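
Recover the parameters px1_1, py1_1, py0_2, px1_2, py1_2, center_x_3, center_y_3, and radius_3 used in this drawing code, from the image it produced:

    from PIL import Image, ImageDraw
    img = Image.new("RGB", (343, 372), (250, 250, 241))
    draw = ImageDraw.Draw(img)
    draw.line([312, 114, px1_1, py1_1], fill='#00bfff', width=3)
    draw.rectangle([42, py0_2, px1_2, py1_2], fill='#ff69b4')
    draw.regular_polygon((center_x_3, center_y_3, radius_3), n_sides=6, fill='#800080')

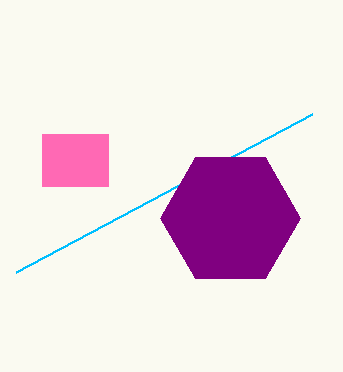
px1_1 = 16
py1_1 = 272
py0_2 = 134
px1_2 = 108
py1_2 = 186
center_x_3 = 230
center_y_3 = 218
radius_3 = 70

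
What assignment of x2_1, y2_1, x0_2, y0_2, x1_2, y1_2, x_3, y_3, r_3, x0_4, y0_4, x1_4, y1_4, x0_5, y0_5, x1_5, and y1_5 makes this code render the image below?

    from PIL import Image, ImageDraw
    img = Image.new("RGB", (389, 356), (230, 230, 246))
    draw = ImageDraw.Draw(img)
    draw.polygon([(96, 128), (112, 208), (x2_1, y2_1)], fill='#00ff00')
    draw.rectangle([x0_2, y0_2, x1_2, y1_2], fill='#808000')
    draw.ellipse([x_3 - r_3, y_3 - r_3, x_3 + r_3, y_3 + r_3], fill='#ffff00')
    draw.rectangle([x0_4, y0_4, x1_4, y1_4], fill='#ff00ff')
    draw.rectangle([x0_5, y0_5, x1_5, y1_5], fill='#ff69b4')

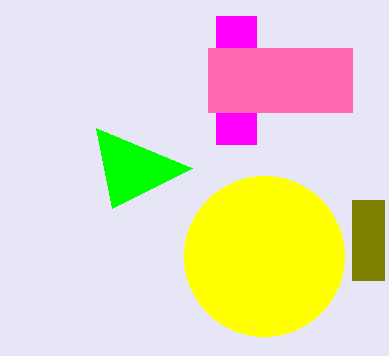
x2_1 = 192
y2_1 = 168
x0_2 = 352
y0_2 = 200
x1_2 = 384
y1_2 = 280
x_3 = 264
y_3 = 256
r_3 = 80
x0_4 = 216
y0_4 = 16
x1_4 = 256
y1_4 = 144
x0_5 = 208
y0_5 = 48
x1_5 = 352
y1_5 = 112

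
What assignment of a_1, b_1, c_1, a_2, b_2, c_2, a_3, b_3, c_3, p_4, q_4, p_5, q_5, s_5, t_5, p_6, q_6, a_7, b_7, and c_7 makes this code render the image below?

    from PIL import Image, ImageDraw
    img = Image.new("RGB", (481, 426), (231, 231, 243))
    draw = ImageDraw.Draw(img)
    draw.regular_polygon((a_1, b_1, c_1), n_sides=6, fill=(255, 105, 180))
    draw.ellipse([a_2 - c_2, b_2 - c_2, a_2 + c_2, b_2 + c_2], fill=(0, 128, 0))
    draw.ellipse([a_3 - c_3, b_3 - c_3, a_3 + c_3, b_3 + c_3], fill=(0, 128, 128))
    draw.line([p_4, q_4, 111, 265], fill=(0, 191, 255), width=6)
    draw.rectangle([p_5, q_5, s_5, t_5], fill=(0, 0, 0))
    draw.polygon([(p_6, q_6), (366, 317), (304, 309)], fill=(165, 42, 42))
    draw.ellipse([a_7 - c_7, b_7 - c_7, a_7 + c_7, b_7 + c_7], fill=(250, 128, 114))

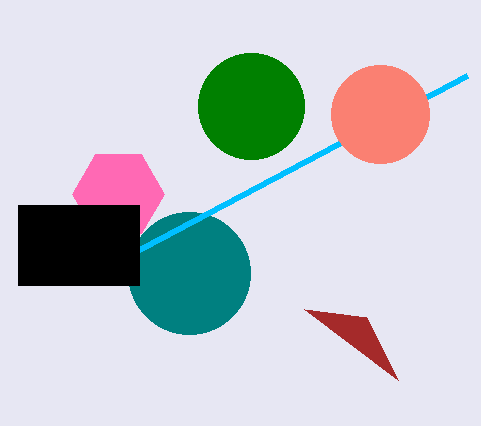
a_1 = 118
b_1 = 194
c_1 = 46
a_2 = 251
b_2 = 106
c_2 = 53
a_3 = 189
b_3 = 273
c_3 = 61
p_4 = 467
q_4 = 76
p_5 = 18
q_5 = 205
s_5 = 139
t_5 = 285
p_6 = 398
q_6 = 380
a_7 = 380
b_7 = 114
c_7 = 49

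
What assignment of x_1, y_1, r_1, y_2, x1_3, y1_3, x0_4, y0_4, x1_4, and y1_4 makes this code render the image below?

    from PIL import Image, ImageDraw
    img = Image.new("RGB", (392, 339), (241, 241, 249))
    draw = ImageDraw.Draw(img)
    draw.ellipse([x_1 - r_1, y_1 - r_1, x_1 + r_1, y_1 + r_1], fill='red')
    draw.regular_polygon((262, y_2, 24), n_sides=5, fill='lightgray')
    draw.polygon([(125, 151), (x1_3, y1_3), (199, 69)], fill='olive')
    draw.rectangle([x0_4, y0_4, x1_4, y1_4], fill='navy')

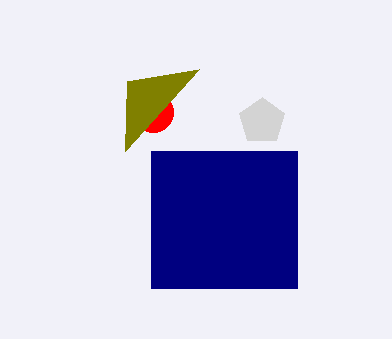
x_1 = 153, y_1 = 112, r_1 = 20, y_2 = 121, x1_3 = 127, y1_3 = 81, x0_4 = 151, y0_4 = 151, x1_4 = 297, y1_4 = 288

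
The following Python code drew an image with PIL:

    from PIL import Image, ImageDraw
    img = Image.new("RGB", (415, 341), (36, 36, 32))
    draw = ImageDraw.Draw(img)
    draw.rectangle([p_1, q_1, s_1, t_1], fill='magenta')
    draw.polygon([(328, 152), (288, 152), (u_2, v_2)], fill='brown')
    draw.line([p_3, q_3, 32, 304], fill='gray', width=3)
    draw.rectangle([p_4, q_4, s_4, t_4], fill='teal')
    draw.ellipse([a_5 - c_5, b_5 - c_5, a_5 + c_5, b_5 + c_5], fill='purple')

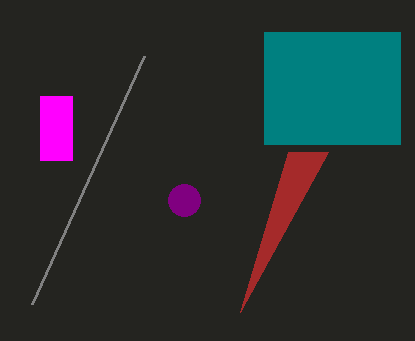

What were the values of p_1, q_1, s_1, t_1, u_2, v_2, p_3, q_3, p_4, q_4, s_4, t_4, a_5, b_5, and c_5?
p_1 = 40, q_1 = 96, s_1 = 72, t_1 = 160, u_2 = 240, v_2 = 312, p_3 = 144, q_3 = 56, p_4 = 264, q_4 = 32, s_4 = 400, t_4 = 144, a_5 = 184, b_5 = 200, c_5 = 16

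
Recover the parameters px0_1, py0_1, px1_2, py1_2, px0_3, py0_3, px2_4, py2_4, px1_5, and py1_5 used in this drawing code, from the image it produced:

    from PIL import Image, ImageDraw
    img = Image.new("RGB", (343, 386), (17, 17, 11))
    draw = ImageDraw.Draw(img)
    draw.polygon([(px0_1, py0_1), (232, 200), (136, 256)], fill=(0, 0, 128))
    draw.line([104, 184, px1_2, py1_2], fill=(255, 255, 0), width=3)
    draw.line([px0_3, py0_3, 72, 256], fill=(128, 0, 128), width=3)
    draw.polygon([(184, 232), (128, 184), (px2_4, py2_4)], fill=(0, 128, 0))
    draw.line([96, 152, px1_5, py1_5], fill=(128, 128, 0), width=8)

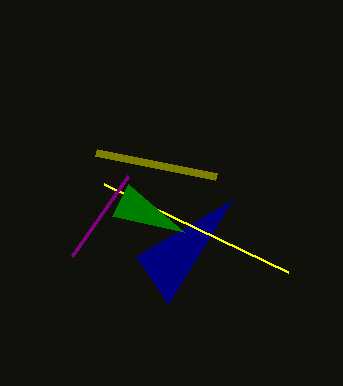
px0_1 = 168; py0_1 = 304; px1_2 = 288; py1_2 = 272; px0_3 = 128; py0_3 = 176; px2_4 = 112; py2_4 = 216; px1_5 = 216; py1_5 = 176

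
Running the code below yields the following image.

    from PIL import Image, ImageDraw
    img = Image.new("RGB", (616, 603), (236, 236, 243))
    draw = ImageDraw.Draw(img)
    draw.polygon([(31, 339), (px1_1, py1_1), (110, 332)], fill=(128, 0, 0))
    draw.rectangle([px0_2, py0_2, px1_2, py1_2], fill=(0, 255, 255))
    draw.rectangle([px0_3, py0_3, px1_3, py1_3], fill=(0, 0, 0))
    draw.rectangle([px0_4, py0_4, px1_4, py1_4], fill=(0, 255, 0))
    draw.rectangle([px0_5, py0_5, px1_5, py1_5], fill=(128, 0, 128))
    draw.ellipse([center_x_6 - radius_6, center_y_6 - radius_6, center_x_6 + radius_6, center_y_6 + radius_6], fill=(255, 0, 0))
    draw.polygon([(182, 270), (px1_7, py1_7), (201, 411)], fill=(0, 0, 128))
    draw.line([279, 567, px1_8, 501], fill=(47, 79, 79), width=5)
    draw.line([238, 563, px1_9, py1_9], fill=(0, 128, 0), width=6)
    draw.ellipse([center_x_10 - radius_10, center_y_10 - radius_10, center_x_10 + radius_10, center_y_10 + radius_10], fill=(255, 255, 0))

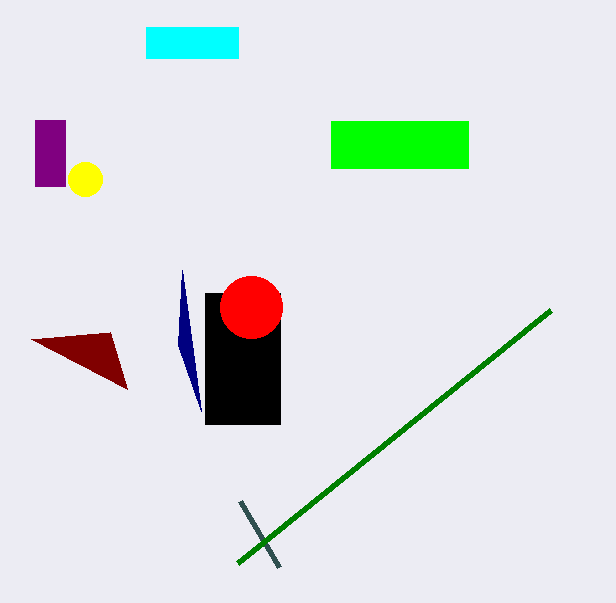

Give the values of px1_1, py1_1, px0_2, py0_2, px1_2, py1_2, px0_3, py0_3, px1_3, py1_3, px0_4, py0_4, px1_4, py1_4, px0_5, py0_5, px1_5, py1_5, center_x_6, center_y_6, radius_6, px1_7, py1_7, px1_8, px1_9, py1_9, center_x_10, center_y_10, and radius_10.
px1_1 = 127; py1_1 = 389; px0_2 = 146; py0_2 = 27; px1_2 = 238; py1_2 = 58; px0_3 = 205; py0_3 = 293; px1_3 = 280; py1_3 = 424; px0_4 = 331; py0_4 = 121; px1_4 = 468; py1_4 = 168; px0_5 = 35; py0_5 = 120; px1_5 = 65; py1_5 = 186; center_x_6 = 251; center_y_6 = 307; radius_6 = 31; px1_7 = 178; py1_7 = 345; px1_8 = 240; px1_9 = 551; py1_9 = 310; center_x_10 = 85; center_y_10 = 179; radius_10 = 17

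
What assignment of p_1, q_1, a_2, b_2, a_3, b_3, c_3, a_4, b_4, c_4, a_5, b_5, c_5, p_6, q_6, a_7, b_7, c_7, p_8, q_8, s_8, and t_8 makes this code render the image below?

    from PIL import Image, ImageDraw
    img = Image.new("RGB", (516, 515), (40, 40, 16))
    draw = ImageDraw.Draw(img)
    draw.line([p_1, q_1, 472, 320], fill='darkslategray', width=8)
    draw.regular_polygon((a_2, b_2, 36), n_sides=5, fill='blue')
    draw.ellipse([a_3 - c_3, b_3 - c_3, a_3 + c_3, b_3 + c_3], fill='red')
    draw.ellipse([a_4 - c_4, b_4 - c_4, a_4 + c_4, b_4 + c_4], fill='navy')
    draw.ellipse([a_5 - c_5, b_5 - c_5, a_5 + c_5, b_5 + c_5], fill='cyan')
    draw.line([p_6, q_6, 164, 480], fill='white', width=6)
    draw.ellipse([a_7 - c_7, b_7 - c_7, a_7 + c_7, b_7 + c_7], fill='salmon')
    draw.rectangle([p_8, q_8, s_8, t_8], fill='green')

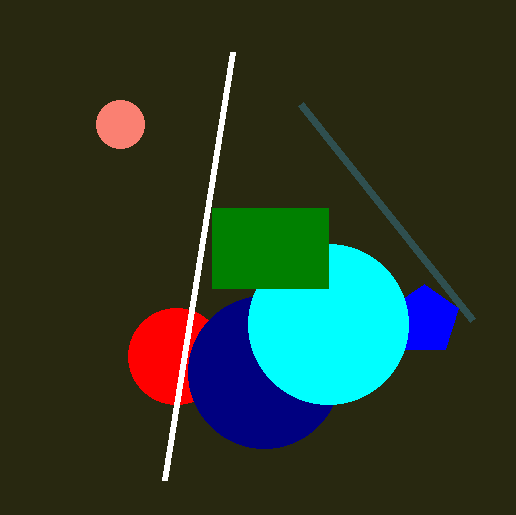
p_1 = 300
q_1 = 104
a_2 = 424
b_2 = 320
a_3 = 176
b_3 = 356
c_3 = 48
a_4 = 264
b_4 = 372
c_4 = 76
a_5 = 328
b_5 = 324
c_5 = 80
p_6 = 232
q_6 = 52
a_7 = 120
b_7 = 124
c_7 = 24
p_8 = 212
q_8 = 208
s_8 = 328
t_8 = 288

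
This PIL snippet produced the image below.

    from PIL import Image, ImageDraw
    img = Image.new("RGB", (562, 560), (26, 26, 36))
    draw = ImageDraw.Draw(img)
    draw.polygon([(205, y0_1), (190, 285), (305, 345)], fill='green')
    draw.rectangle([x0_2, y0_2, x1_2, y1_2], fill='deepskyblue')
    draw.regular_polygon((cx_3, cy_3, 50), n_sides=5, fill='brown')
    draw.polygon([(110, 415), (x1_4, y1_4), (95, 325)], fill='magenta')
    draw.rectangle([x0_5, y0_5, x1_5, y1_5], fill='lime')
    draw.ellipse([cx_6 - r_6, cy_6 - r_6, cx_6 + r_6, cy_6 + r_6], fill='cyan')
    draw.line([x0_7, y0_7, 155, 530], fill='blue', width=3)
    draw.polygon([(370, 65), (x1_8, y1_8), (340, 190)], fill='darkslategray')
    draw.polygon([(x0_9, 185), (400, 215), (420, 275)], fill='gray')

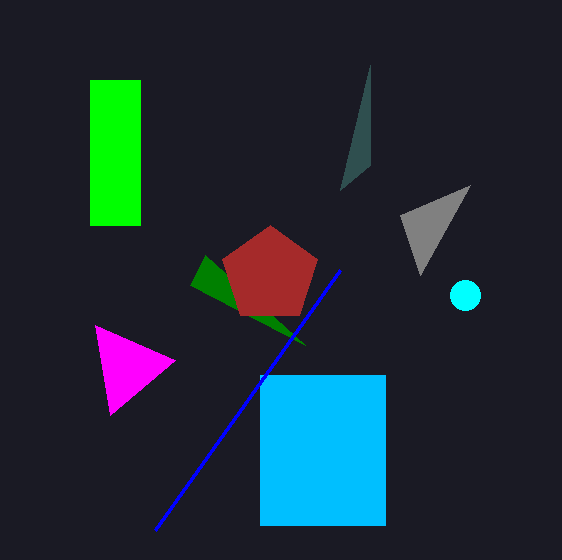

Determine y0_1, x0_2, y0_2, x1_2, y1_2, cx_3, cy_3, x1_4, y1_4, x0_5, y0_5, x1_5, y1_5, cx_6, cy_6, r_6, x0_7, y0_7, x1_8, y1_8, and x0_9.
y0_1 = 255
x0_2 = 260
y0_2 = 375
x1_2 = 385
y1_2 = 525
cx_3 = 270
cy_3 = 275
x1_4 = 175
y1_4 = 360
x0_5 = 90
y0_5 = 80
x1_5 = 140
y1_5 = 225
cx_6 = 465
cy_6 = 295
r_6 = 15
x0_7 = 340
y0_7 = 270
x1_8 = 370
y1_8 = 165
x0_9 = 470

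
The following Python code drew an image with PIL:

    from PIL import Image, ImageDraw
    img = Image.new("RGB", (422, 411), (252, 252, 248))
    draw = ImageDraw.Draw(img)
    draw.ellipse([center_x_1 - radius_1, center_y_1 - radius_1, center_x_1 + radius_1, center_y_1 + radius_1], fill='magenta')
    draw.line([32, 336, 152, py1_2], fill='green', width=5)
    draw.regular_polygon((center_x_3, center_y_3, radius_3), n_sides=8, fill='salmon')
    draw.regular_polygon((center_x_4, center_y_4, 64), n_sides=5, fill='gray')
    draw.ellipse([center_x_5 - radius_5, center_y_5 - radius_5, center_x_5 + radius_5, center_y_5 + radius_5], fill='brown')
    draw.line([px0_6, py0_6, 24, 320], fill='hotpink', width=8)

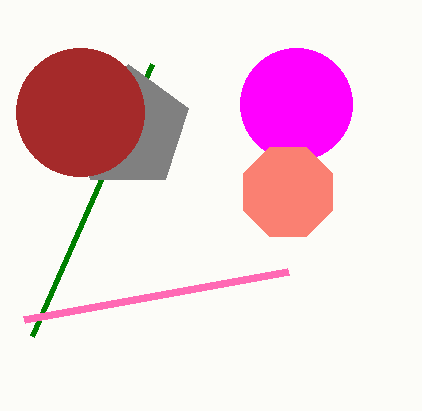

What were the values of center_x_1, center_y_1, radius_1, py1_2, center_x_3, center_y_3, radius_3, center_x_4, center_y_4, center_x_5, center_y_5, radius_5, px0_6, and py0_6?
center_x_1 = 296
center_y_1 = 104
radius_1 = 56
py1_2 = 64
center_x_3 = 288
center_y_3 = 192
radius_3 = 48
center_x_4 = 128
center_y_4 = 128
center_x_5 = 80
center_y_5 = 112
radius_5 = 64
px0_6 = 288
py0_6 = 272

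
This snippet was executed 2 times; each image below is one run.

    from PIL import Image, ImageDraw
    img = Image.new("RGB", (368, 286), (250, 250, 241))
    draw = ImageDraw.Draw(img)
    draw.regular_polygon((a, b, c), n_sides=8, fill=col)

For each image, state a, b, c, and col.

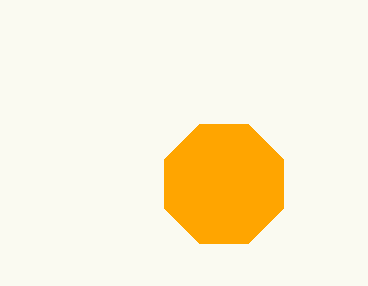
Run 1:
a = 224; b = 184; c = 64; col = 'orange'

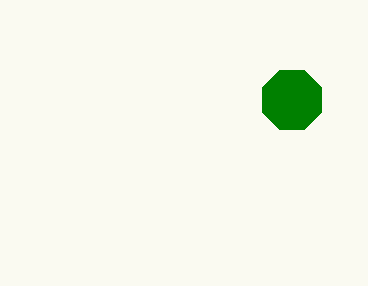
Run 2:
a = 292; b = 100; c = 32; col = 'green'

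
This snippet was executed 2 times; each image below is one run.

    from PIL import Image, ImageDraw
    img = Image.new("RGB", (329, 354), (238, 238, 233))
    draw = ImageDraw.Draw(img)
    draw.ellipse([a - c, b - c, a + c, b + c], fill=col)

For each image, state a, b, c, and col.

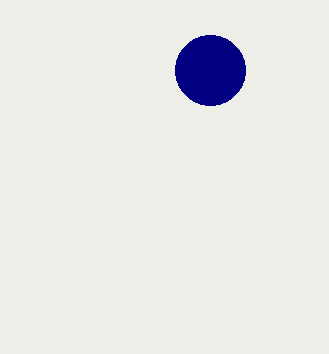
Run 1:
a = 210, b = 70, c = 35, col = 'navy'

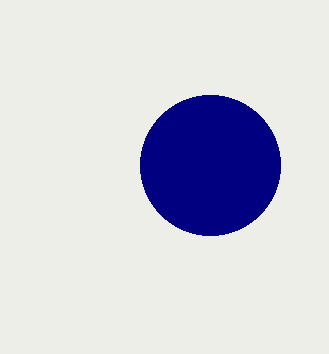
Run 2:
a = 210; b = 165; c = 70; col = 'navy'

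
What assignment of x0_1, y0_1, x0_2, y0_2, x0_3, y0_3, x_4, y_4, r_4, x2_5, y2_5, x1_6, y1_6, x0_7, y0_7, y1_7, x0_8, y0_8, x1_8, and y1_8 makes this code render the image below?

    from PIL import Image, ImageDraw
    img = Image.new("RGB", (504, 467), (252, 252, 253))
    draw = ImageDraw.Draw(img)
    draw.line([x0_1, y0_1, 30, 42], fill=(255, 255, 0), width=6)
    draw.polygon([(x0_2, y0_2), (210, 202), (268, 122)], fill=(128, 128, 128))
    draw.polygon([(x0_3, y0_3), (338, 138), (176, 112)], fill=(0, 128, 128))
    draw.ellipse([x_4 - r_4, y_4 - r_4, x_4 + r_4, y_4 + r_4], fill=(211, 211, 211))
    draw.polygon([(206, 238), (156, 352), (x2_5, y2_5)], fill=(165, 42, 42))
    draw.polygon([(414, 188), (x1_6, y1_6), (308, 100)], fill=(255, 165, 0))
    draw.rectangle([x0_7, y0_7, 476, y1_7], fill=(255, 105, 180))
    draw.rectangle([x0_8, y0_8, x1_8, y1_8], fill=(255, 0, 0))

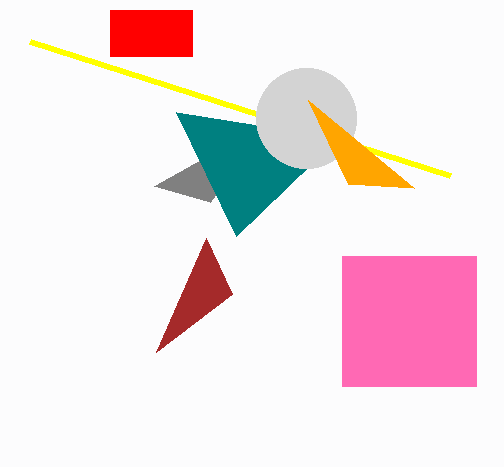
x0_1 = 450
y0_1 = 176
x0_2 = 154
y0_2 = 186
x0_3 = 236
y0_3 = 236
x_4 = 306
y_4 = 118
r_4 = 50
x2_5 = 232
y2_5 = 294
x1_6 = 348
y1_6 = 184
x0_7 = 342
y0_7 = 256
y1_7 = 386
x0_8 = 110
y0_8 = 10
x1_8 = 192
y1_8 = 56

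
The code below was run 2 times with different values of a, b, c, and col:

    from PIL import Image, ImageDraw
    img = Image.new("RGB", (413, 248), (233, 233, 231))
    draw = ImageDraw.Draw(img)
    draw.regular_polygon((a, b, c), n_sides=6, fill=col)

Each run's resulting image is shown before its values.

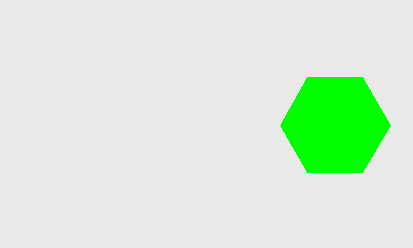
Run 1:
a = 335
b = 125
c = 55
col = 'lime'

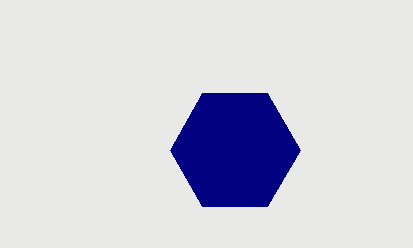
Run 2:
a = 235
b = 150
c = 65
col = 'navy'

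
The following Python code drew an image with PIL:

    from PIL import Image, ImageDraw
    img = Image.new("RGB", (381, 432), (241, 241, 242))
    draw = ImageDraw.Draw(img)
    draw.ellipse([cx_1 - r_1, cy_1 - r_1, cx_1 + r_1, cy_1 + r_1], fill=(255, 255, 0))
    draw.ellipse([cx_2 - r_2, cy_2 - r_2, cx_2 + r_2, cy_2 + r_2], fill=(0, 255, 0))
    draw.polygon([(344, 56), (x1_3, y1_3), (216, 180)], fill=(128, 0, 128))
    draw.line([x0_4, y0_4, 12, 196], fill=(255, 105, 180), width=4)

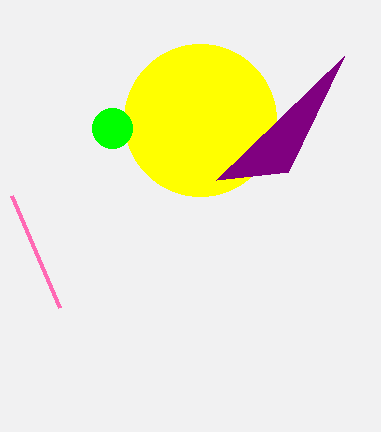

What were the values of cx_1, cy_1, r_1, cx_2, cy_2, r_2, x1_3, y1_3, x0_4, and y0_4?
cx_1 = 200
cy_1 = 120
r_1 = 76
cx_2 = 112
cy_2 = 128
r_2 = 20
x1_3 = 288
y1_3 = 172
x0_4 = 60
y0_4 = 308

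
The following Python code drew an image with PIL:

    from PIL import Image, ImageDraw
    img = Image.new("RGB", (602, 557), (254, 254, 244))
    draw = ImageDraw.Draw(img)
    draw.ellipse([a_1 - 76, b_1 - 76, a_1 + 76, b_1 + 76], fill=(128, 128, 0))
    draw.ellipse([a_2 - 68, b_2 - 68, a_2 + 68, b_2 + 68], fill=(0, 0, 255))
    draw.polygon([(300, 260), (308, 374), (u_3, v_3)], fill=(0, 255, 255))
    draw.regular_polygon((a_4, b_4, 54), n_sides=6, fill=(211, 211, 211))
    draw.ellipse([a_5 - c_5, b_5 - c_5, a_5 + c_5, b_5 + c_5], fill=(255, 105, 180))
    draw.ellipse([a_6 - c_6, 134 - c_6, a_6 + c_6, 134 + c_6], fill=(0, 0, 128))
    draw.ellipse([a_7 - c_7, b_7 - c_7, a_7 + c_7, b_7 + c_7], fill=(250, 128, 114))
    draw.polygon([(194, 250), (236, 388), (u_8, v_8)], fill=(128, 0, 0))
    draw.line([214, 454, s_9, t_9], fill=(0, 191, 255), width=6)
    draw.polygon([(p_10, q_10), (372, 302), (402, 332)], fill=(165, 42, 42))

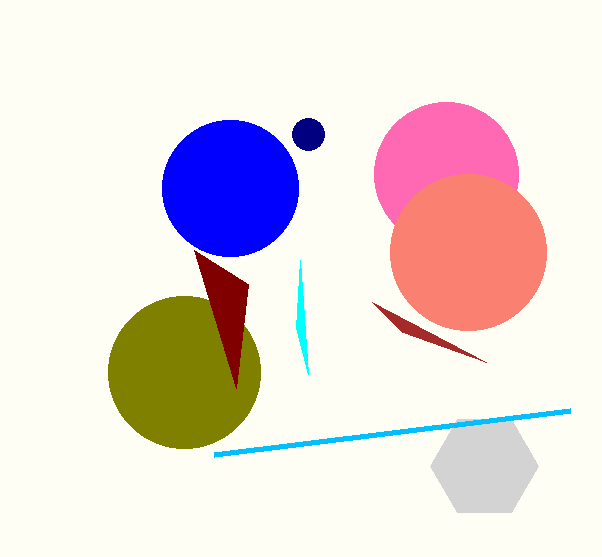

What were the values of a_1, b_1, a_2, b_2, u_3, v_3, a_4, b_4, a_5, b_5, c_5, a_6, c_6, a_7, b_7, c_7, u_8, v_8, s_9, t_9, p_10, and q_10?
a_1 = 184; b_1 = 372; a_2 = 230; b_2 = 188; u_3 = 296; v_3 = 328; a_4 = 484; b_4 = 466; a_5 = 446; b_5 = 174; c_5 = 72; a_6 = 308; c_6 = 16; a_7 = 468; b_7 = 252; c_7 = 78; u_8 = 248; v_8 = 284; s_9 = 570; t_9 = 410; p_10 = 486; q_10 = 362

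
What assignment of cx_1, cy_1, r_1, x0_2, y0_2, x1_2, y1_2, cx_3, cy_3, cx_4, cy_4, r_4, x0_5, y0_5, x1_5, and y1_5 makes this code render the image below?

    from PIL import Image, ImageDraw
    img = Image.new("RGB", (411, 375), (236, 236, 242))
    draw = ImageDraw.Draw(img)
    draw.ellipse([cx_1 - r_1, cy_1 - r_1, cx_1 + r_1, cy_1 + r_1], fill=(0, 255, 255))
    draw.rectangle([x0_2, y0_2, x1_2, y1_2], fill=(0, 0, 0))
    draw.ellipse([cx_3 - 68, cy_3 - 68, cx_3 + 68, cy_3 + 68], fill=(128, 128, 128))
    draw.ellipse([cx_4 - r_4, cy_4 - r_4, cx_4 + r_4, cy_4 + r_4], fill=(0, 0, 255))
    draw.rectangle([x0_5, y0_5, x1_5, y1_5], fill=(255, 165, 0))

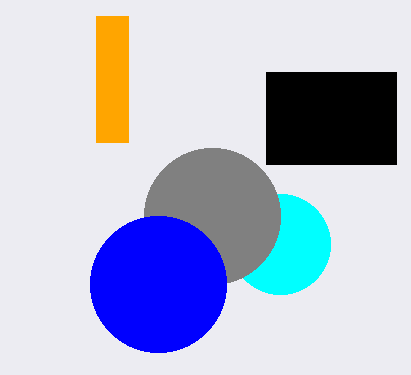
cx_1 = 280, cy_1 = 244, r_1 = 50, x0_2 = 266, y0_2 = 72, x1_2 = 396, y1_2 = 164, cx_3 = 212, cy_3 = 216, cx_4 = 158, cy_4 = 284, r_4 = 68, x0_5 = 96, y0_5 = 16, x1_5 = 128, y1_5 = 142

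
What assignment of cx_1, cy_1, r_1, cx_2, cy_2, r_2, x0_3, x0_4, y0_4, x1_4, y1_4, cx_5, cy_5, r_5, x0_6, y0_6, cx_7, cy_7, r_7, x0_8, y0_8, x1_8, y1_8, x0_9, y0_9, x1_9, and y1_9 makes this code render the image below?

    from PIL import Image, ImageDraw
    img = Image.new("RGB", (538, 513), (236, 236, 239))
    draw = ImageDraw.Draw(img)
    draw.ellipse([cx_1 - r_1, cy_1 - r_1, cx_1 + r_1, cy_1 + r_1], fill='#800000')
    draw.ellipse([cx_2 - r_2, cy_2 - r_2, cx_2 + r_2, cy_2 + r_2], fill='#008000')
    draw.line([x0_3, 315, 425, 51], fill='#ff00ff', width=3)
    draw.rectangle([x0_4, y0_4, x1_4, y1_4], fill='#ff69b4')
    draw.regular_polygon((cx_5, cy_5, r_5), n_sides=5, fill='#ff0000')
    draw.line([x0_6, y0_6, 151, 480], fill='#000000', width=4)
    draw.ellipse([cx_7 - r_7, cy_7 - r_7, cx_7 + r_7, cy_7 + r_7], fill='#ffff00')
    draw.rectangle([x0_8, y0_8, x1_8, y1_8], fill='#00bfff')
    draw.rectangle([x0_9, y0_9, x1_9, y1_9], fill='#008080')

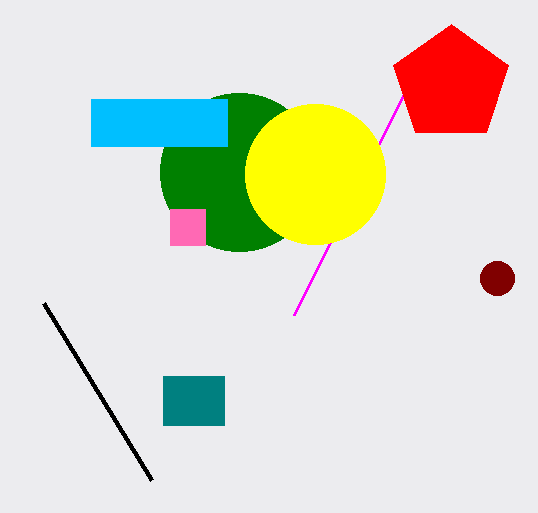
cx_1 = 497
cy_1 = 278
r_1 = 17
cx_2 = 239
cy_2 = 172
r_2 = 79
x0_3 = 294
x0_4 = 170
y0_4 = 209
x1_4 = 205
y1_4 = 245
cx_5 = 451
cy_5 = 84
r_5 = 60
x0_6 = 43
y0_6 = 303
cx_7 = 315
cy_7 = 174
r_7 = 70
x0_8 = 91
y0_8 = 99
x1_8 = 227
y1_8 = 146
x0_9 = 163
y0_9 = 376
x1_9 = 224
y1_9 = 425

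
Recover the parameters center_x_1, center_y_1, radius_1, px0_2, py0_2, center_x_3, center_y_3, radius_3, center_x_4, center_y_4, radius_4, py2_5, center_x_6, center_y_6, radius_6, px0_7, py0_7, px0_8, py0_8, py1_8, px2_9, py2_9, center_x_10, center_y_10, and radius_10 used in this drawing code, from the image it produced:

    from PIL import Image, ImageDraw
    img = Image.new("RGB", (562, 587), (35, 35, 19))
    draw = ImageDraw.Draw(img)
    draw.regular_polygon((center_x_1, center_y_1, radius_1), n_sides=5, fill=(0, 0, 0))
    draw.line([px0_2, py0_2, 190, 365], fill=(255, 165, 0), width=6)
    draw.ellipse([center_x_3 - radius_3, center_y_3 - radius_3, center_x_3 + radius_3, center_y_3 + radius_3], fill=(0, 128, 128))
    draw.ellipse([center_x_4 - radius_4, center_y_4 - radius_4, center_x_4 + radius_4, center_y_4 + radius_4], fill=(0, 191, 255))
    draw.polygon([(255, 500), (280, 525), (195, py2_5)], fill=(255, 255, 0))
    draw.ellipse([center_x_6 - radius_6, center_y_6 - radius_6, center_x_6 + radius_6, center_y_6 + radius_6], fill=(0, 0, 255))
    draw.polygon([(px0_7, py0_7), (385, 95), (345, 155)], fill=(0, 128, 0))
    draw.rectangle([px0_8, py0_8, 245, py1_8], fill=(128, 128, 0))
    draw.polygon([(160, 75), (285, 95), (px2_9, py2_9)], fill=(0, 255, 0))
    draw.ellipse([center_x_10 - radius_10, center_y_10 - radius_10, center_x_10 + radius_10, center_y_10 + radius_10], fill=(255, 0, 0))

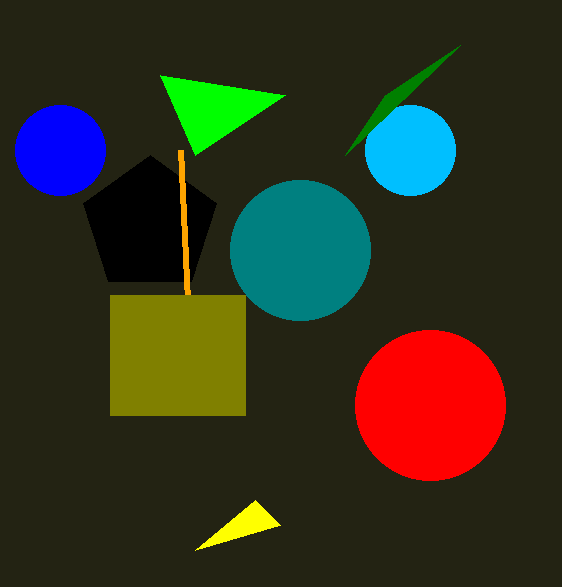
center_x_1 = 150
center_y_1 = 225
radius_1 = 70
px0_2 = 180
py0_2 = 150
center_x_3 = 300
center_y_3 = 250
radius_3 = 70
center_x_4 = 410
center_y_4 = 150
radius_4 = 45
py2_5 = 550
center_x_6 = 60
center_y_6 = 150
radius_6 = 45
px0_7 = 460
py0_7 = 45
px0_8 = 110
py0_8 = 295
py1_8 = 415
px2_9 = 195
py2_9 = 155
center_x_10 = 430
center_y_10 = 405
radius_10 = 75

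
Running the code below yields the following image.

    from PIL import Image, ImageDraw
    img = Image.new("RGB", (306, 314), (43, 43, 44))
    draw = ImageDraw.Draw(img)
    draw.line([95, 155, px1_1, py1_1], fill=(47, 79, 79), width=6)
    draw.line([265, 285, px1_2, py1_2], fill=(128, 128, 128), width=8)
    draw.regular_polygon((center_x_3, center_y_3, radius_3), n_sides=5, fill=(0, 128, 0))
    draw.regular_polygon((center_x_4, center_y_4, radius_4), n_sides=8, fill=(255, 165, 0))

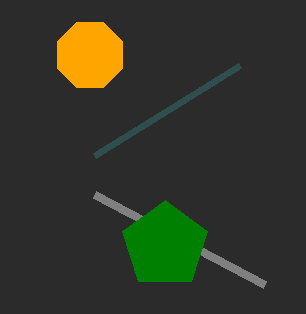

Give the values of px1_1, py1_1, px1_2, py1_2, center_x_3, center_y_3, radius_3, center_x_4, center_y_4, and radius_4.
px1_1 = 240; py1_1 = 65; px1_2 = 95; py1_2 = 195; center_x_3 = 165; center_y_3 = 245; radius_3 = 45; center_x_4 = 90; center_y_4 = 55; radius_4 = 35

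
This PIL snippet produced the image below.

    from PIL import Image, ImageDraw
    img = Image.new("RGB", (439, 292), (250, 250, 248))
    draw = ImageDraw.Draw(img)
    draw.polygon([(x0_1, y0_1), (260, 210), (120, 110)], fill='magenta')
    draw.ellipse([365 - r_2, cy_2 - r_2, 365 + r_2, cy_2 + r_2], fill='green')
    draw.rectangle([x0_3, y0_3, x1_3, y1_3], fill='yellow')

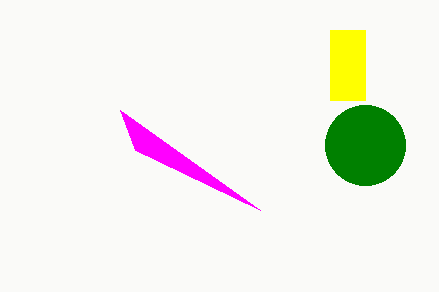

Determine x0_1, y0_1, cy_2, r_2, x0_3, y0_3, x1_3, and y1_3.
x0_1 = 135, y0_1 = 150, cy_2 = 145, r_2 = 40, x0_3 = 330, y0_3 = 30, x1_3 = 365, y1_3 = 100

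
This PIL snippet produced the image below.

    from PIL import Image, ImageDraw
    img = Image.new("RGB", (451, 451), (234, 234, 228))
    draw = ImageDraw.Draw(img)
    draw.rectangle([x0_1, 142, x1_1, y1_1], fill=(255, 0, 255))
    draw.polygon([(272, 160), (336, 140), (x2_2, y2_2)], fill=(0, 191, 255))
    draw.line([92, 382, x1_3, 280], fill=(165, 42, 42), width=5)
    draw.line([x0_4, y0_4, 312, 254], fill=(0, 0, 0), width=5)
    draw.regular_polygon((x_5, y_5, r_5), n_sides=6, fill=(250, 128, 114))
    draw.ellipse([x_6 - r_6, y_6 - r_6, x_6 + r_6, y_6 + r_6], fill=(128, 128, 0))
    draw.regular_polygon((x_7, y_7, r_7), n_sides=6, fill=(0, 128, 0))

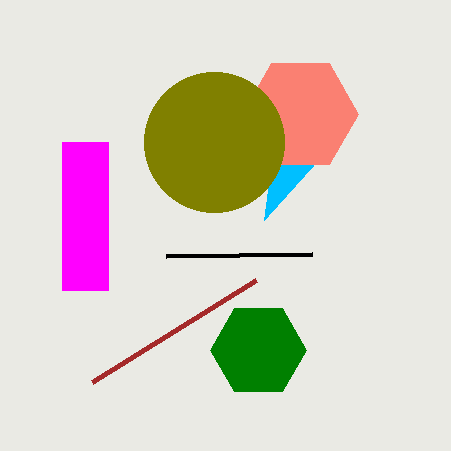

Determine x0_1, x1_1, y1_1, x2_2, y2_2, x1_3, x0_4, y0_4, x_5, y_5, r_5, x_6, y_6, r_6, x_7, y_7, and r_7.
x0_1 = 62; x1_1 = 108; y1_1 = 290; x2_2 = 264; y2_2 = 220; x1_3 = 256; x0_4 = 166; y0_4 = 256; x_5 = 300; y_5 = 114; r_5 = 58; x_6 = 214; y_6 = 142; r_6 = 70; x_7 = 258; y_7 = 350; r_7 = 48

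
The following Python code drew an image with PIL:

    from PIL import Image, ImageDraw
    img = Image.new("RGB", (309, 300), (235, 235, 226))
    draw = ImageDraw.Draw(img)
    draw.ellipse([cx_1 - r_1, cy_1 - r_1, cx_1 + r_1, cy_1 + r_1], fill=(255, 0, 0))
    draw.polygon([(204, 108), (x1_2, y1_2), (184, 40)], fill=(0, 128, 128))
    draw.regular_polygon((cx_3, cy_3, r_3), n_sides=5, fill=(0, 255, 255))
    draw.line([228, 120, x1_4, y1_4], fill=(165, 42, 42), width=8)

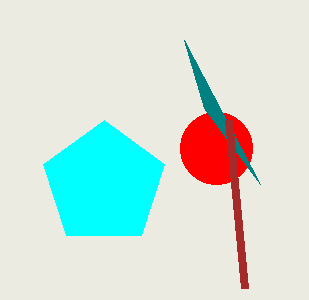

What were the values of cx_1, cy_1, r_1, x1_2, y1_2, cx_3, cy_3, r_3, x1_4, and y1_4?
cx_1 = 216, cy_1 = 148, r_1 = 36, x1_2 = 260, y1_2 = 184, cx_3 = 104, cy_3 = 184, r_3 = 64, x1_4 = 244, y1_4 = 288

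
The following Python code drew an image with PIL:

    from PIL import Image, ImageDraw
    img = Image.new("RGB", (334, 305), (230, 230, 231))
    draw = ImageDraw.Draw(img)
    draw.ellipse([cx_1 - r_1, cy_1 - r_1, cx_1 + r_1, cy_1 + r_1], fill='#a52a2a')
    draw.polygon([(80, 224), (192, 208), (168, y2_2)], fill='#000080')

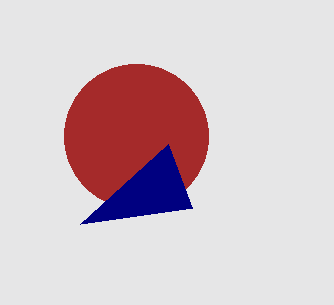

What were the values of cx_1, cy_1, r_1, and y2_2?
cx_1 = 136, cy_1 = 136, r_1 = 72, y2_2 = 144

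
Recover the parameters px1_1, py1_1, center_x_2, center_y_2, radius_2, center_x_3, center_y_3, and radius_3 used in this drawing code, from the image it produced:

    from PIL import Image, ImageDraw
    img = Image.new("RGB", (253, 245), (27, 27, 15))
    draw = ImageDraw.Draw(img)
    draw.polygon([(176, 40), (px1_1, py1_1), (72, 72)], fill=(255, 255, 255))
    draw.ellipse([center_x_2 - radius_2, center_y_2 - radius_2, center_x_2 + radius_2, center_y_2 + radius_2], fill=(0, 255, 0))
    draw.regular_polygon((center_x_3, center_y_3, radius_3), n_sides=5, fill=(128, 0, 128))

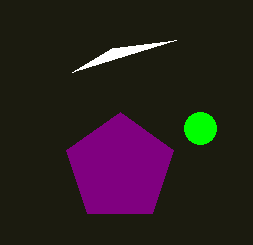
px1_1 = 112
py1_1 = 48
center_x_2 = 200
center_y_2 = 128
radius_2 = 16
center_x_3 = 120
center_y_3 = 168
radius_3 = 56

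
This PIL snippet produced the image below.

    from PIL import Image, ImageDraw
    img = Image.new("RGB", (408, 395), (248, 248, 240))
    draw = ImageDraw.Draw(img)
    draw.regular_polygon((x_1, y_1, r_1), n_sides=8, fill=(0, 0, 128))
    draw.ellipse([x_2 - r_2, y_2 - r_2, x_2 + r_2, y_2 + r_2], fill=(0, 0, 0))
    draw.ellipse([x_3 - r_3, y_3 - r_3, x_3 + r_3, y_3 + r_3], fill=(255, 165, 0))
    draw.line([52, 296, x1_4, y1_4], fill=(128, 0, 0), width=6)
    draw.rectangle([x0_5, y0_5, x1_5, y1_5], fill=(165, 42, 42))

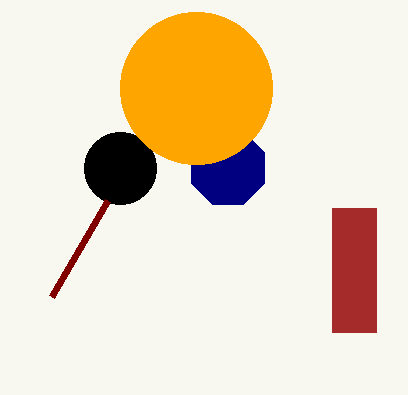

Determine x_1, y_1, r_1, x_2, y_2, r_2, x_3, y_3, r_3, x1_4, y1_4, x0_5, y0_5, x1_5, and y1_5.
x_1 = 228, y_1 = 168, r_1 = 40, x_2 = 120, y_2 = 168, r_2 = 36, x_3 = 196, y_3 = 88, r_3 = 76, x1_4 = 108, y1_4 = 200, x0_5 = 332, y0_5 = 208, x1_5 = 376, y1_5 = 332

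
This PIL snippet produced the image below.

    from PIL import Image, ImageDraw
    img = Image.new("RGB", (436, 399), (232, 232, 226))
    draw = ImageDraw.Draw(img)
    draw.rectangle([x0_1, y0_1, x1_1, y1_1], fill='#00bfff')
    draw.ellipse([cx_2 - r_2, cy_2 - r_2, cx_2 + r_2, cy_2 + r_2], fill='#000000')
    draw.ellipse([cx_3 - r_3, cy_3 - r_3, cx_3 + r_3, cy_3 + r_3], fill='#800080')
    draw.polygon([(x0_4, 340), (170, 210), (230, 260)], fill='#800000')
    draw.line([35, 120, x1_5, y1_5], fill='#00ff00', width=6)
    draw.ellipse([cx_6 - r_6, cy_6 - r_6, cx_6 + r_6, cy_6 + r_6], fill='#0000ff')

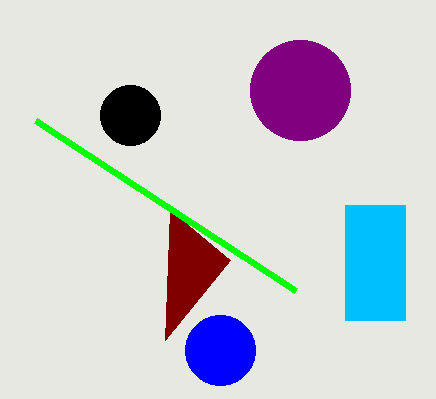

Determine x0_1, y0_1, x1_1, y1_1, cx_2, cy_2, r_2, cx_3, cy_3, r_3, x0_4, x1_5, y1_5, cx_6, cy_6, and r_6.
x0_1 = 345; y0_1 = 205; x1_1 = 405; y1_1 = 320; cx_2 = 130; cy_2 = 115; r_2 = 30; cx_3 = 300; cy_3 = 90; r_3 = 50; x0_4 = 165; x1_5 = 295; y1_5 = 290; cx_6 = 220; cy_6 = 350; r_6 = 35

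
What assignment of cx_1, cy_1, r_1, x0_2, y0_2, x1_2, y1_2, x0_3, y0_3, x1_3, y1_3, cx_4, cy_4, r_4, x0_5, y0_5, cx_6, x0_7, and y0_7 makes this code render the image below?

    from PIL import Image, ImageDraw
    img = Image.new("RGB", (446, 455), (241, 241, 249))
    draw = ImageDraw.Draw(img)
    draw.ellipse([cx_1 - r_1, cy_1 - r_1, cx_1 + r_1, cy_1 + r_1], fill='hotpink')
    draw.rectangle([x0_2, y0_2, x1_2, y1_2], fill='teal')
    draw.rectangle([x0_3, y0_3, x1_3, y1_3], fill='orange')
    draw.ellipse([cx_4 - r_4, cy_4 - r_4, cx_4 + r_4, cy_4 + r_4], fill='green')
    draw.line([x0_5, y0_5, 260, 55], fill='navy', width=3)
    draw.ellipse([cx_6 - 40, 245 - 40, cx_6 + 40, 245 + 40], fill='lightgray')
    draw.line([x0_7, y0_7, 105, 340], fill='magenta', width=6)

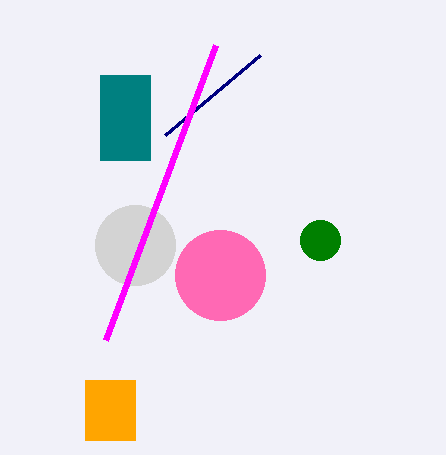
cx_1 = 220
cy_1 = 275
r_1 = 45
x0_2 = 100
y0_2 = 75
x1_2 = 150
y1_2 = 160
x0_3 = 85
y0_3 = 380
x1_3 = 135
y1_3 = 440
cx_4 = 320
cy_4 = 240
r_4 = 20
x0_5 = 165
y0_5 = 135
cx_6 = 135
x0_7 = 215
y0_7 = 45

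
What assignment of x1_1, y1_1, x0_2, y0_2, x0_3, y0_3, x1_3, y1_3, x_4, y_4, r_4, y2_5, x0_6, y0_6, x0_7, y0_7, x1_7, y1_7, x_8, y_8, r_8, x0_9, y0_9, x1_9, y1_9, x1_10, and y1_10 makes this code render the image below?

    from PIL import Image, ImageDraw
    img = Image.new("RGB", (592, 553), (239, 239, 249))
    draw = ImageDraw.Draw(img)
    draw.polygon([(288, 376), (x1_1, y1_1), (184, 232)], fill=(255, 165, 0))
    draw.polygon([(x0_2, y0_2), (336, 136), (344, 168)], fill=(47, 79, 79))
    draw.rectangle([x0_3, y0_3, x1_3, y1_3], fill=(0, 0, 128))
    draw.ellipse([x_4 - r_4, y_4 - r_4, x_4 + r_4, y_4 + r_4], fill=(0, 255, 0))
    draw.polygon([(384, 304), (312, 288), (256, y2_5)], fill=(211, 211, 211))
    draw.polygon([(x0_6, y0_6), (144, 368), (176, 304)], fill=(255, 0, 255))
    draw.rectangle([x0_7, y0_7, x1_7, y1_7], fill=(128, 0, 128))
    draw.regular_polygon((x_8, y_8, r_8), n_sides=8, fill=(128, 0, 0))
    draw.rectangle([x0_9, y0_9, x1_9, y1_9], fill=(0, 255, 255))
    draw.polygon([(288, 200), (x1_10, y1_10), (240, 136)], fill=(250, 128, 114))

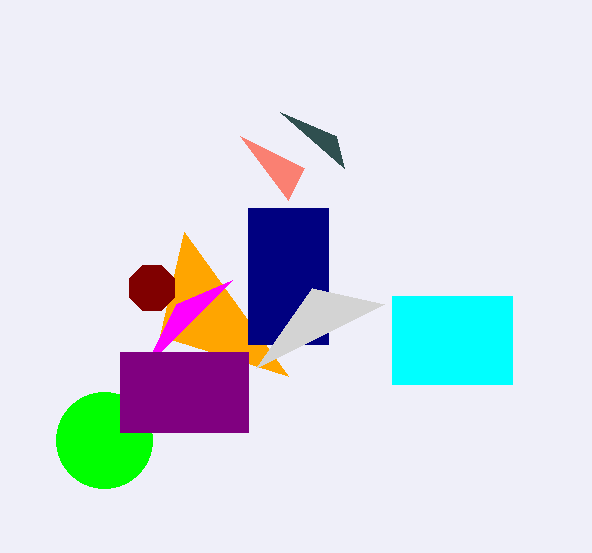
x1_1 = 160, y1_1 = 336, x0_2 = 280, y0_2 = 112, x0_3 = 248, y0_3 = 208, x1_3 = 328, y1_3 = 344, x_4 = 104, y_4 = 440, r_4 = 48, y2_5 = 368, x0_6 = 232, y0_6 = 280, x0_7 = 120, y0_7 = 352, x1_7 = 248, y1_7 = 432, x_8 = 152, y_8 = 288, r_8 = 24, x0_9 = 392, y0_9 = 296, x1_9 = 512, y1_9 = 384, x1_10 = 304, y1_10 = 168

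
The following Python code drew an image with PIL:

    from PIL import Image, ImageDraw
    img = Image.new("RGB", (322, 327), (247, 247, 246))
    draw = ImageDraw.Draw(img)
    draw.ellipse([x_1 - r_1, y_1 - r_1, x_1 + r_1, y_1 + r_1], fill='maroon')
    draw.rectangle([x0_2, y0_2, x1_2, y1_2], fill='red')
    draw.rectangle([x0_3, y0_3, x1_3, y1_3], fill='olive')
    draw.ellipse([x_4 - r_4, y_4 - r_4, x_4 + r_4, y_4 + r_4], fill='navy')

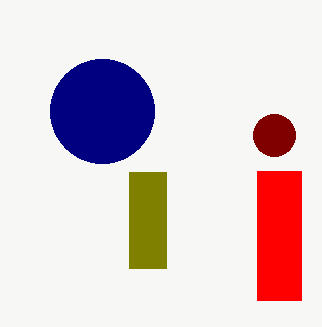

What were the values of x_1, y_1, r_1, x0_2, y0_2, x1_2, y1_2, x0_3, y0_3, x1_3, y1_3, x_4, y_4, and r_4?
x_1 = 274; y_1 = 135; r_1 = 21; x0_2 = 257; y0_2 = 171; x1_2 = 301; y1_2 = 300; x0_3 = 129; y0_3 = 172; x1_3 = 166; y1_3 = 268; x_4 = 102; y_4 = 111; r_4 = 52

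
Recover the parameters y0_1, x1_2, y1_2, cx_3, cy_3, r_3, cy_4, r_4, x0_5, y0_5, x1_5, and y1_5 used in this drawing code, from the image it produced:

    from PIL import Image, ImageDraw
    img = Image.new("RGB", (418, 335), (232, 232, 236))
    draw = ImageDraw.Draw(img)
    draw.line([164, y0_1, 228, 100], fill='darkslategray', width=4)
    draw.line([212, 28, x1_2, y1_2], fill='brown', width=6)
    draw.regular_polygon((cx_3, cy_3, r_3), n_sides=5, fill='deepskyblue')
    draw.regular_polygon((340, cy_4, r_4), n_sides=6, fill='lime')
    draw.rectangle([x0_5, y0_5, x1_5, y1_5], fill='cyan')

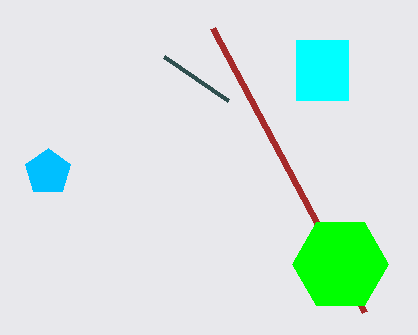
y0_1 = 56, x1_2 = 364, y1_2 = 312, cx_3 = 48, cy_3 = 172, r_3 = 24, cy_4 = 264, r_4 = 48, x0_5 = 296, y0_5 = 40, x1_5 = 348, y1_5 = 100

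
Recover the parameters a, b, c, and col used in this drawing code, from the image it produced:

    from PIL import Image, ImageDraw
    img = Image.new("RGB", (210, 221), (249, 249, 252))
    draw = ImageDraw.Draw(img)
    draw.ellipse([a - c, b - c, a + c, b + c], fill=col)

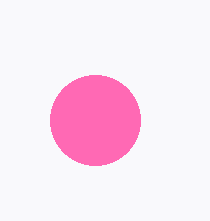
a = 95
b = 120
c = 45
col = 'hotpink'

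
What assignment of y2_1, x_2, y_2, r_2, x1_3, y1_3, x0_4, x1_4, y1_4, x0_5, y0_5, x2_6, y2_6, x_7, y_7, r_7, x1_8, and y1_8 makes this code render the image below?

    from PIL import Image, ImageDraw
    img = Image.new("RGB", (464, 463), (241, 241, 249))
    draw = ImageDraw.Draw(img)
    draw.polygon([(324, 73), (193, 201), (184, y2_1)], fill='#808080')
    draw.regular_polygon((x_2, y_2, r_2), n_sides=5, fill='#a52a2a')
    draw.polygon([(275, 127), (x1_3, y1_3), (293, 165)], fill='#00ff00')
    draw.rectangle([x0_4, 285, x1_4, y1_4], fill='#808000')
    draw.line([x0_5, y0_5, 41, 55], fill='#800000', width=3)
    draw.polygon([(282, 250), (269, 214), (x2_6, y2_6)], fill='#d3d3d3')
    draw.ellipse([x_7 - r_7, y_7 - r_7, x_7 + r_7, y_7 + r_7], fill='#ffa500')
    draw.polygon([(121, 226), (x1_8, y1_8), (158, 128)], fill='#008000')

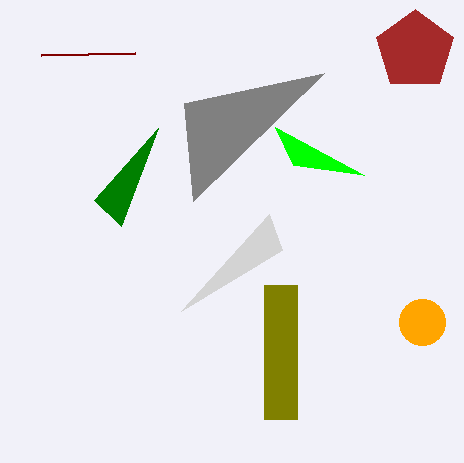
y2_1 = 103
x_2 = 415
y_2 = 50
r_2 = 41
x1_3 = 364
y1_3 = 175
x0_4 = 264
x1_4 = 297
y1_4 = 419
x0_5 = 135
y0_5 = 53
x2_6 = 181
y2_6 = 311
x_7 = 422
y_7 = 322
r_7 = 23
x1_8 = 94
y1_8 = 200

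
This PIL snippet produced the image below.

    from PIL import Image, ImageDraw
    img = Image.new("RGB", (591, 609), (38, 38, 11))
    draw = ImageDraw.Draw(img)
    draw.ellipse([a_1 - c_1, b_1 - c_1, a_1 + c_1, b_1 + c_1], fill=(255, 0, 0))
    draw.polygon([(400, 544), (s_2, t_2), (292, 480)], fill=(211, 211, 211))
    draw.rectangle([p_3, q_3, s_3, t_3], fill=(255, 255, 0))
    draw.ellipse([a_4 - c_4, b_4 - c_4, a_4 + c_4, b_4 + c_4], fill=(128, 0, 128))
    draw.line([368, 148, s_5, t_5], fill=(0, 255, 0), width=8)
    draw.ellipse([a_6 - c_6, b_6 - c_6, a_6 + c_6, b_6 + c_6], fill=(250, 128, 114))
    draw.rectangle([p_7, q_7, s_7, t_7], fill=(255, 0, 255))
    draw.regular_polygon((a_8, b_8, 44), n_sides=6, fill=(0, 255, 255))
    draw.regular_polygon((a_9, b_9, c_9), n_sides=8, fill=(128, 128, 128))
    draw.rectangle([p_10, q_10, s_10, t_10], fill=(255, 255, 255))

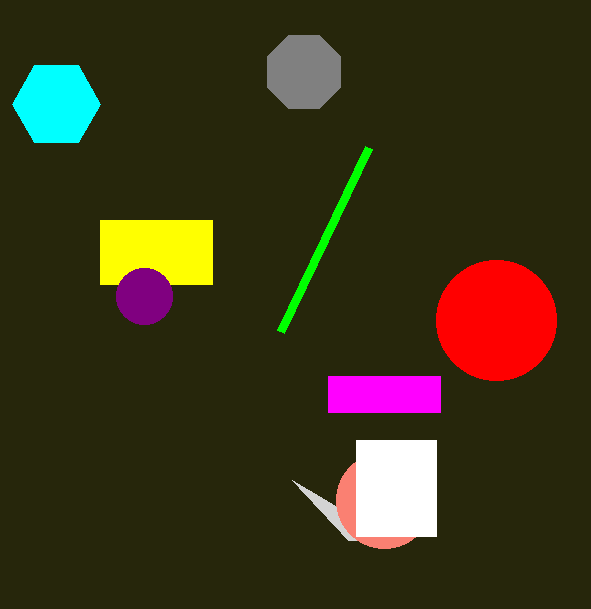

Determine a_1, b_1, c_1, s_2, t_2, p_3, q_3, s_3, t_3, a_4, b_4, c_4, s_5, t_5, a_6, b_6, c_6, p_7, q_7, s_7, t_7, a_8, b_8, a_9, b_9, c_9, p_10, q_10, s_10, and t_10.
a_1 = 496
b_1 = 320
c_1 = 60
s_2 = 348
t_2 = 540
p_3 = 100
q_3 = 220
s_3 = 212
t_3 = 284
a_4 = 144
b_4 = 296
c_4 = 28
s_5 = 280
t_5 = 332
a_6 = 384
b_6 = 500
c_6 = 48
p_7 = 328
q_7 = 376
s_7 = 440
t_7 = 412
a_8 = 56
b_8 = 104
a_9 = 304
b_9 = 72
c_9 = 40
p_10 = 356
q_10 = 440
s_10 = 436
t_10 = 536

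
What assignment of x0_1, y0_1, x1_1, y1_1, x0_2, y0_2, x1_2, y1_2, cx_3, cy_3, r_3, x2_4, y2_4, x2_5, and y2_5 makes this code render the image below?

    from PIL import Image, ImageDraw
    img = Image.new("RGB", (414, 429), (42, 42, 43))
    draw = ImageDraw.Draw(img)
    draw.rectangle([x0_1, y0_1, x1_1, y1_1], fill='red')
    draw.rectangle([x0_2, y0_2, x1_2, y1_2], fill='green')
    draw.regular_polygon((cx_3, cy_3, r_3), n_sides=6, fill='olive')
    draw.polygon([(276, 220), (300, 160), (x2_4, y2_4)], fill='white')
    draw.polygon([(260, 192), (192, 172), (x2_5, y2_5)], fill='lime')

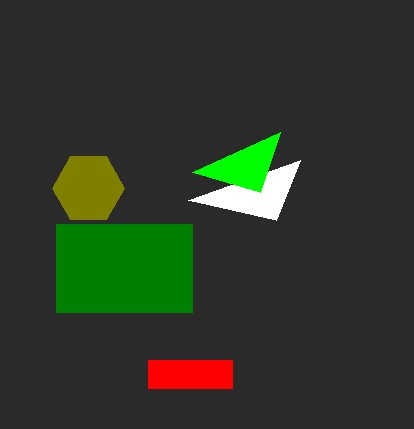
x0_1 = 148
y0_1 = 360
x1_1 = 232
y1_1 = 388
x0_2 = 56
y0_2 = 224
x1_2 = 192
y1_2 = 312
cx_3 = 88
cy_3 = 188
r_3 = 36
x2_4 = 188
y2_4 = 200
x2_5 = 280
y2_5 = 132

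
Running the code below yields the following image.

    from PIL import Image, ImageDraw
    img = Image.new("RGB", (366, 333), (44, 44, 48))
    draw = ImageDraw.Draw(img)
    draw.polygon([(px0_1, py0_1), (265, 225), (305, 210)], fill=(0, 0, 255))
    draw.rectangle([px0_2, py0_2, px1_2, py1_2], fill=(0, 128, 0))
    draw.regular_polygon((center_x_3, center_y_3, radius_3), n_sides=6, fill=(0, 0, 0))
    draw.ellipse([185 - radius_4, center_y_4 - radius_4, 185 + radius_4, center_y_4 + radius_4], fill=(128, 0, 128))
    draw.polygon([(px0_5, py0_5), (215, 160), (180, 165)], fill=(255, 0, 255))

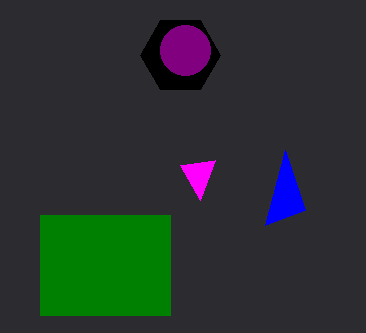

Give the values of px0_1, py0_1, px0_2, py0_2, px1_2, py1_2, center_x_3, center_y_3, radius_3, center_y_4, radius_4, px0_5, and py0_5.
px0_1 = 285; py0_1 = 150; px0_2 = 40; py0_2 = 215; px1_2 = 170; py1_2 = 315; center_x_3 = 180; center_y_3 = 55; radius_3 = 40; center_y_4 = 50; radius_4 = 25; px0_5 = 200; py0_5 = 200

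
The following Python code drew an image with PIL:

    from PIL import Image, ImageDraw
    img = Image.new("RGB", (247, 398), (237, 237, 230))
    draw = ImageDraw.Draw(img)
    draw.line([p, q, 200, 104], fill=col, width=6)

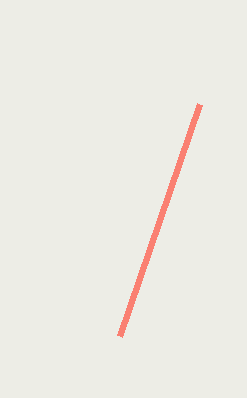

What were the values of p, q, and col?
p = 120; q = 336; col = 'salmon'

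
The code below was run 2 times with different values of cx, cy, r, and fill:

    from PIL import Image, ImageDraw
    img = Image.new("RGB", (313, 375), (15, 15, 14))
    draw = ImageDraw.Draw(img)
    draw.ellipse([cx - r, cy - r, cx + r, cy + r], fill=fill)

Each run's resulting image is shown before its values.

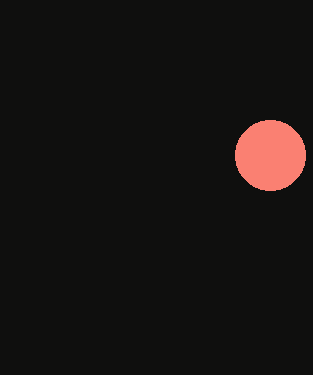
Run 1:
cx = 270
cy = 155
r = 35
fill = 'salmon'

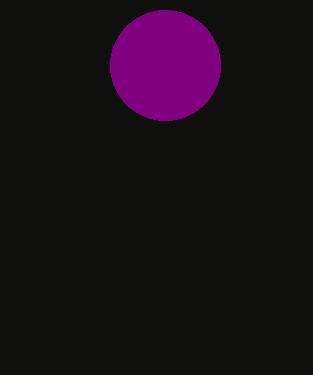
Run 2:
cx = 165; cy = 65; r = 55; fill = 'purple'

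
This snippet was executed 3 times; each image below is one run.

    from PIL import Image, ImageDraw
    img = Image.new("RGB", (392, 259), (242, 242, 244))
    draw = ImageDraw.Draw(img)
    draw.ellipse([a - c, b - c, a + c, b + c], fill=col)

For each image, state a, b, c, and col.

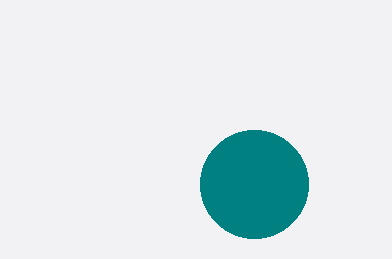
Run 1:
a = 254, b = 184, c = 54, col = 'teal'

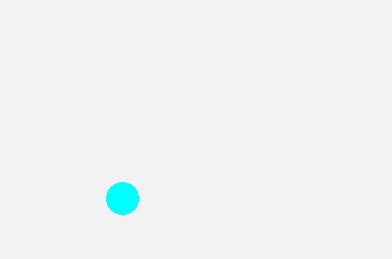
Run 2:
a = 122, b = 198, c = 16, col = 'cyan'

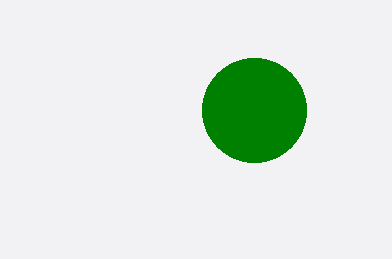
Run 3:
a = 254
b = 110
c = 52
col = 'green'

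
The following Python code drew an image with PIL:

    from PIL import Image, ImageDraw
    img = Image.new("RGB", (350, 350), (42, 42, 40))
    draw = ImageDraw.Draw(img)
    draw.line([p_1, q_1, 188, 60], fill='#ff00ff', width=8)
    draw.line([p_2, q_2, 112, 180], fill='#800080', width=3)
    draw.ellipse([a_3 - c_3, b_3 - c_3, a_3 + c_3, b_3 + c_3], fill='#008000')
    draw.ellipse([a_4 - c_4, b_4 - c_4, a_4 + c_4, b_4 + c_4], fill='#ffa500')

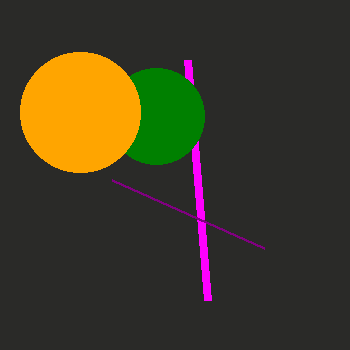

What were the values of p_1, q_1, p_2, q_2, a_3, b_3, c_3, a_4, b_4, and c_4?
p_1 = 208; q_1 = 300; p_2 = 264; q_2 = 248; a_3 = 156; b_3 = 116; c_3 = 48; a_4 = 80; b_4 = 112; c_4 = 60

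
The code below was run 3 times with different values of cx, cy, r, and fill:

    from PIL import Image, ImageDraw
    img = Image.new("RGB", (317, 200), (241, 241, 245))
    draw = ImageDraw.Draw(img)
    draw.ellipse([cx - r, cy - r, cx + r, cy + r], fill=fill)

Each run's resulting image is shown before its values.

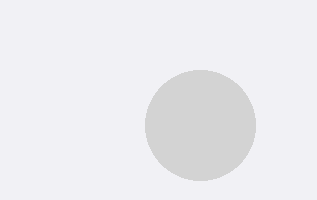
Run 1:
cx = 200, cy = 125, r = 55, fill = 'lightgray'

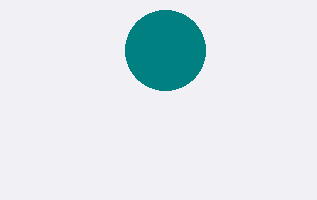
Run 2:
cx = 165; cy = 50; r = 40; fill = 'teal'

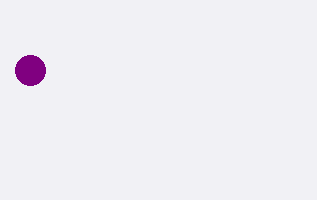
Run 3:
cx = 30; cy = 70; r = 15; fill = 'purple'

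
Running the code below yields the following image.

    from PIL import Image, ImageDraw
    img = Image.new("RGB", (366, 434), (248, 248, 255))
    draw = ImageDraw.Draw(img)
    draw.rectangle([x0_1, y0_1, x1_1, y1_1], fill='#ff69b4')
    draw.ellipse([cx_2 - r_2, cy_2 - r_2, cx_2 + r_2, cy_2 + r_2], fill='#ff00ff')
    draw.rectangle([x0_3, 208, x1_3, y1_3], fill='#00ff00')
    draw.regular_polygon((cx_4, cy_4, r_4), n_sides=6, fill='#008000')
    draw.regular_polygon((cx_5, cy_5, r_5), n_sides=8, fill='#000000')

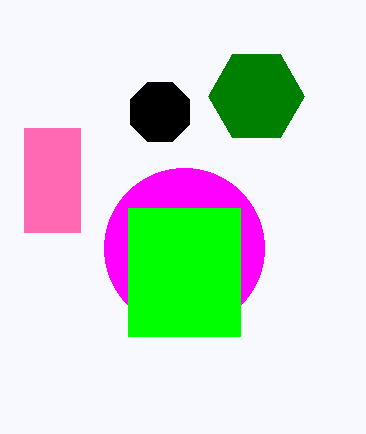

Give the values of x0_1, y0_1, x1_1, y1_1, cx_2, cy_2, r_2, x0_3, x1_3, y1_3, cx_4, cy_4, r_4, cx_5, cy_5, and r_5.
x0_1 = 24
y0_1 = 128
x1_1 = 80
y1_1 = 232
cx_2 = 184
cy_2 = 248
r_2 = 80
x0_3 = 128
x1_3 = 240
y1_3 = 336
cx_4 = 256
cy_4 = 96
r_4 = 48
cx_5 = 160
cy_5 = 112
r_5 = 32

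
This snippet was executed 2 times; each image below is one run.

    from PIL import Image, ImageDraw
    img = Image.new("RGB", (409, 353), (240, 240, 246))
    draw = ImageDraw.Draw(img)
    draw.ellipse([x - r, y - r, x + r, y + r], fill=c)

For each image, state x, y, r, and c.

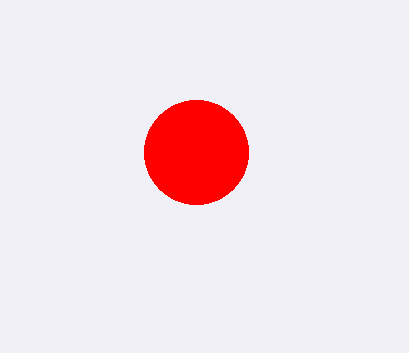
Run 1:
x = 196, y = 152, r = 52, c = 'red'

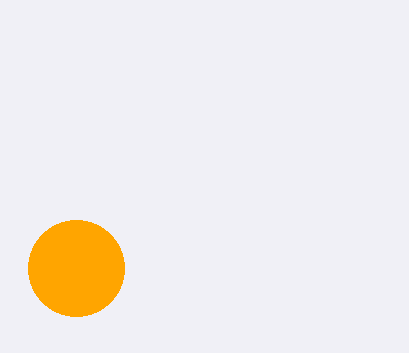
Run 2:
x = 76
y = 268
r = 48
c = 'orange'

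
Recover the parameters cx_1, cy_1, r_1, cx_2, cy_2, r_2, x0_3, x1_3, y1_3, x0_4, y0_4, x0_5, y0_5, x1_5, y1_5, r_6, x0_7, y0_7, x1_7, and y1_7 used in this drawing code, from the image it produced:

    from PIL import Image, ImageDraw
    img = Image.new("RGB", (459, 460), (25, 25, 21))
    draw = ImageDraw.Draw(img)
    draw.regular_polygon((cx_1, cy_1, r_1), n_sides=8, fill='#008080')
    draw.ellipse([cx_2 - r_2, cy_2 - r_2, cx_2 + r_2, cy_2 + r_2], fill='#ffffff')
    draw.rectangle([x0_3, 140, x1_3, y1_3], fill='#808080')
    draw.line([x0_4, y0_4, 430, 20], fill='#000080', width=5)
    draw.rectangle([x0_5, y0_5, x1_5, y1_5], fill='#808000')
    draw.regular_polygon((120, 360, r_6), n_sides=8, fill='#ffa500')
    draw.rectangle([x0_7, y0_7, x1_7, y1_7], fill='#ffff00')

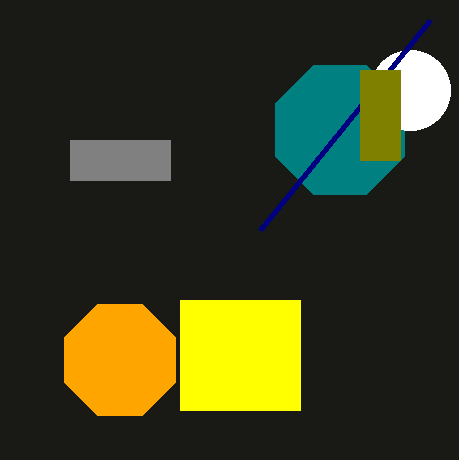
cx_1 = 340; cy_1 = 130; r_1 = 70; cx_2 = 410; cy_2 = 90; r_2 = 40; x0_3 = 70; x1_3 = 170; y1_3 = 180; x0_4 = 260; y0_4 = 230; x0_5 = 360; y0_5 = 70; x1_5 = 400; y1_5 = 160; r_6 = 60; x0_7 = 180; y0_7 = 300; x1_7 = 300; y1_7 = 410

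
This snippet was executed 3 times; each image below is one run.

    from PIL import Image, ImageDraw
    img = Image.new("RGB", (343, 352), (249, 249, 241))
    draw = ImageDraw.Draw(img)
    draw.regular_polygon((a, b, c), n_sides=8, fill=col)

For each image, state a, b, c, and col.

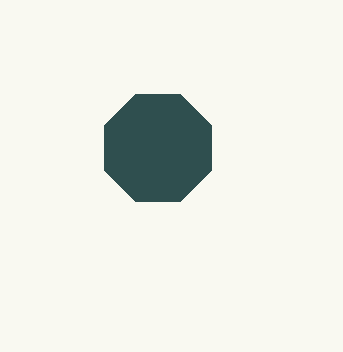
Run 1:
a = 158; b = 148; c = 58; col = 'darkslategray'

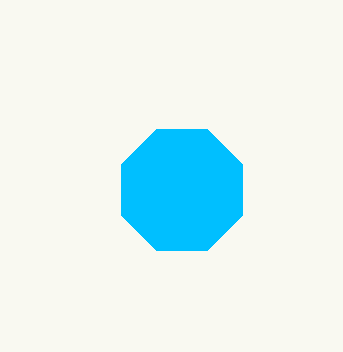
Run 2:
a = 182, b = 190, c = 66, col = 'deepskyblue'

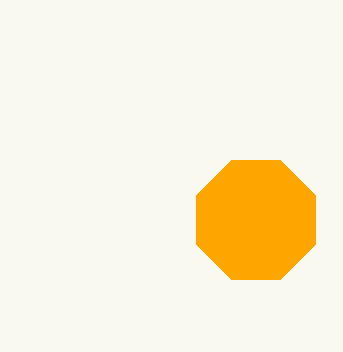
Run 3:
a = 256
b = 220
c = 64
col = 'orange'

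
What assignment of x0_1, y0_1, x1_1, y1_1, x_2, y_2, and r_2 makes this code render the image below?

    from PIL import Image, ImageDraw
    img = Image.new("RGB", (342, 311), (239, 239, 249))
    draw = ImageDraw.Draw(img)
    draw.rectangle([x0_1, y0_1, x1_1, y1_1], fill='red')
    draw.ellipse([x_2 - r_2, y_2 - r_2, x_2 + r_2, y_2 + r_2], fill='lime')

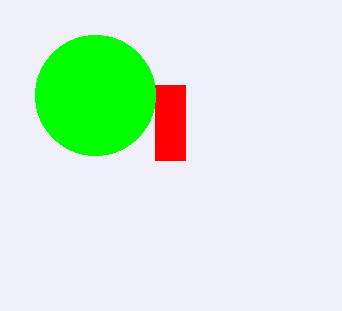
x0_1 = 155; y0_1 = 85; x1_1 = 185; y1_1 = 160; x_2 = 95; y_2 = 95; r_2 = 60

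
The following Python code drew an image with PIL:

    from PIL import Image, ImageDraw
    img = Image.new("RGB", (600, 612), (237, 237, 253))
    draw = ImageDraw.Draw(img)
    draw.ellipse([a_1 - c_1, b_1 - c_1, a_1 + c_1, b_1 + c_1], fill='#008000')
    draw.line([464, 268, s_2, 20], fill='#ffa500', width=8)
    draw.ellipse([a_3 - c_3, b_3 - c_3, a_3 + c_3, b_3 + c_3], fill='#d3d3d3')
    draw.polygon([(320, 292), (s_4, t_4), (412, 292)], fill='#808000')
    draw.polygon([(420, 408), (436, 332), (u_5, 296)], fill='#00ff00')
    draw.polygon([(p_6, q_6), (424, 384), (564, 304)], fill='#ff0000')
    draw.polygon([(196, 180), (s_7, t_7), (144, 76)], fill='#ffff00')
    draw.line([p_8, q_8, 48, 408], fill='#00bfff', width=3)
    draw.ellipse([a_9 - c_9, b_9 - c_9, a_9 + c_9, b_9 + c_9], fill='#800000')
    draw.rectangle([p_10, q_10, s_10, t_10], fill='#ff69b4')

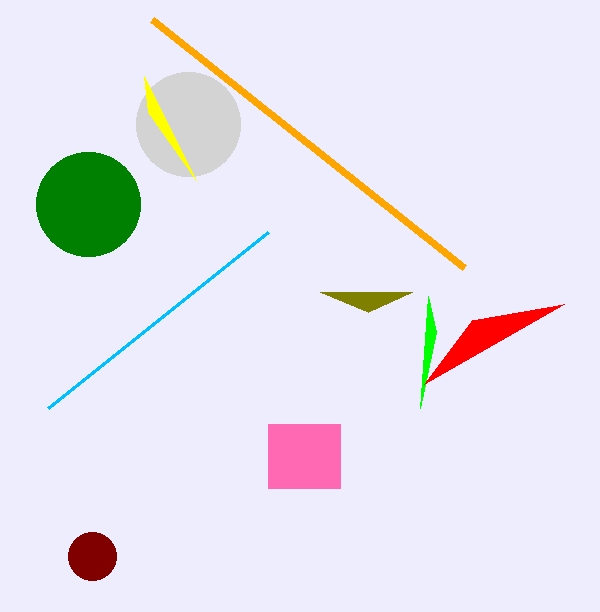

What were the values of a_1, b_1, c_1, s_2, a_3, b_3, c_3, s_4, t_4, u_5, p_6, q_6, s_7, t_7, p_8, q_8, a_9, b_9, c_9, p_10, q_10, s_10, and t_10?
a_1 = 88; b_1 = 204; c_1 = 52; s_2 = 152; a_3 = 188; b_3 = 124; c_3 = 52; s_4 = 368; t_4 = 312; u_5 = 428; p_6 = 472; q_6 = 320; s_7 = 148; t_7 = 112; p_8 = 268; q_8 = 232; a_9 = 92; b_9 = 556; c_9 = 24; p_10 = 268; q_10 = 424; s_10 = 340; t_10 = 488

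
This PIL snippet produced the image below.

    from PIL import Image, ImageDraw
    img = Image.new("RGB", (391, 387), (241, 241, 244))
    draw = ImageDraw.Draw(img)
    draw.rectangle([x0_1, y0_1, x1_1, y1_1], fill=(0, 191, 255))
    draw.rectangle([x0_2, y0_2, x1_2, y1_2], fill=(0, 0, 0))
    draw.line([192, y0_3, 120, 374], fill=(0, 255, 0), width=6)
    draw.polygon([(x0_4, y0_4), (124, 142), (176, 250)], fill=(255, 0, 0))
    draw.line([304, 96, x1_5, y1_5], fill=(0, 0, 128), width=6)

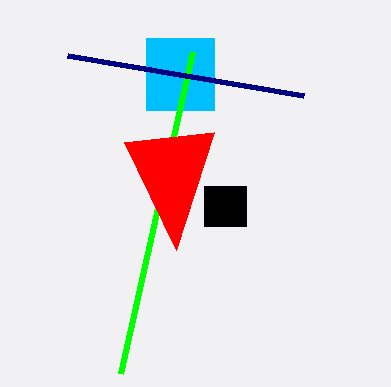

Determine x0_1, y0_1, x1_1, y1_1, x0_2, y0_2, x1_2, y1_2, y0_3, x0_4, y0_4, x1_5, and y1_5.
x0_1 = 146
y0_1 = 38
x1_1 = 214
y1_1 = 110
x0_2 = 204
y0_2 = 186
x1_2 = 246
y1_2 = 226
y0_3 = 52
x0_4 = 214
y0_4 = 132
x1_5 = 68
y1_5 = 56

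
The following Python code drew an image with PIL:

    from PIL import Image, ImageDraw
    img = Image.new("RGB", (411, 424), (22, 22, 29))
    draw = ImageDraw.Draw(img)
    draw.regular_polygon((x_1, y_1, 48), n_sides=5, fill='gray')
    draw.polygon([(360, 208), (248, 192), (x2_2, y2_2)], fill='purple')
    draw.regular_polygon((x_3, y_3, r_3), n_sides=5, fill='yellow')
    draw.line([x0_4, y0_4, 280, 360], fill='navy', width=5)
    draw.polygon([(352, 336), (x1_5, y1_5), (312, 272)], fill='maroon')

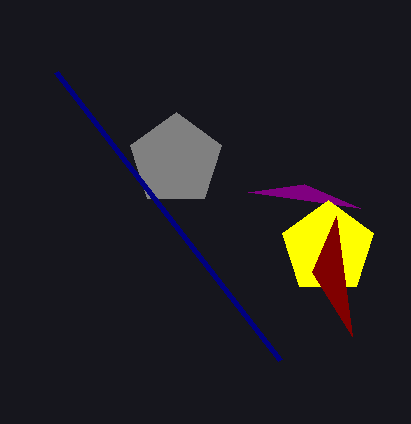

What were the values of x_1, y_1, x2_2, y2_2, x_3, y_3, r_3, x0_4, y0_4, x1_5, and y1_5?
x_1 = 176; y_1 = 160; x2_2 = 304; y2_2 = 184; x_3 = 328; y_3 = 248; r_3 = 48; x0_4 = 56; y0_4 = 72; x1_5 = 336; y1_5 = 216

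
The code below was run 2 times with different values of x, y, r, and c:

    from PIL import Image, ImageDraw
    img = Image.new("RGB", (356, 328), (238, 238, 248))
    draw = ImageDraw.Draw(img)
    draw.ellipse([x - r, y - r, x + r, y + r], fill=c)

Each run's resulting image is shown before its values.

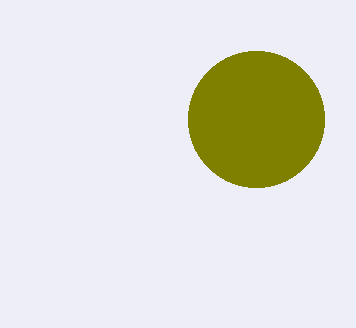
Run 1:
x = 256, y = 119, r = 68, c = 'olive'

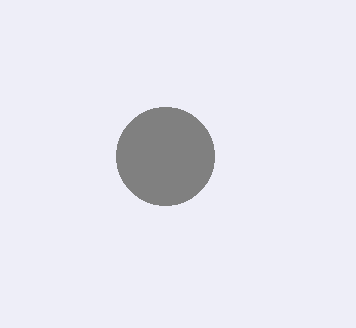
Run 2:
x = 165
y = 156
r = 49
c = 'gray'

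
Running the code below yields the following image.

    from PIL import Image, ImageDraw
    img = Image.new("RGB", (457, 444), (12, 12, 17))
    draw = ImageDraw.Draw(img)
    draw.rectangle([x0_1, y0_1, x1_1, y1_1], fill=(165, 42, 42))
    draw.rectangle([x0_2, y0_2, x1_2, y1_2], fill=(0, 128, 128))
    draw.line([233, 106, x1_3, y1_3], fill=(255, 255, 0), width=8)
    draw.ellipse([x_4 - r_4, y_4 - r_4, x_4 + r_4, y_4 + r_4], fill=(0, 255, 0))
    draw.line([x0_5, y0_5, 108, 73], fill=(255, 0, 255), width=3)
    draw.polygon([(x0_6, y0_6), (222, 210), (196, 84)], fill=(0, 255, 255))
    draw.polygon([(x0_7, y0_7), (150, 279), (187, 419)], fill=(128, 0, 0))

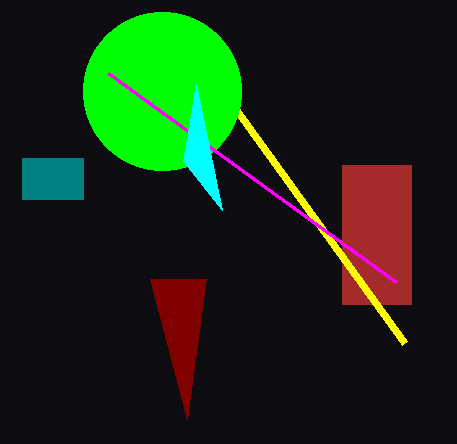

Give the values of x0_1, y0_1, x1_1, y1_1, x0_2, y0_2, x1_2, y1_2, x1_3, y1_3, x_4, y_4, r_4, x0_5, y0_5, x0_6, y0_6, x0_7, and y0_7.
x0_1 = 342, y0_1 = 165, x1_1 = 411, y1_1 = 304, x0_2 = 22, y0_2 = 158, x1_2 = 83, y1_2 = 199, x1_3 = 404, y1_3 = 343, x_4 = 162, y_4 = 91, r_4 = 79, x0_5 = 396, y0_5 = 282, x0_6 = 183, y0_6 = 161, x0_7 = 206, y0_7 = 278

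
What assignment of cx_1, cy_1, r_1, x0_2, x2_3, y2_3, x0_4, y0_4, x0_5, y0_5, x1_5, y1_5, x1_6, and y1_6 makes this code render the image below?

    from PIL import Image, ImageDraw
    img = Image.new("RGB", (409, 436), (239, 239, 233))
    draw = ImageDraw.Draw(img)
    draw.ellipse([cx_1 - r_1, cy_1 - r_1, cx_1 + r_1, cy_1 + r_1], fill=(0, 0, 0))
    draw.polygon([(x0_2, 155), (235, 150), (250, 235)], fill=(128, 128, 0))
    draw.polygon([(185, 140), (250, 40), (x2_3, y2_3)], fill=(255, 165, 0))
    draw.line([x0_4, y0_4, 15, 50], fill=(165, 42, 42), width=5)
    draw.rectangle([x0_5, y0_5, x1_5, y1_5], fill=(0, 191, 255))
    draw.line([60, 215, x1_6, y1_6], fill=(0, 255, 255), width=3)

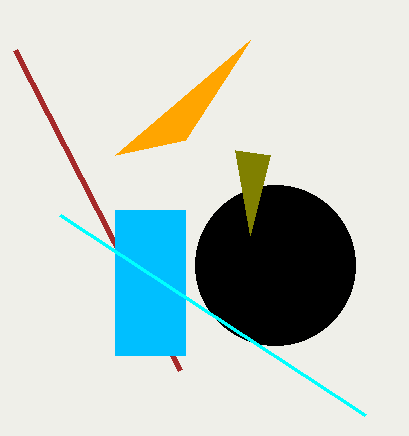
cx_1 = 275
cy_1 = 265
r_1 = 80
x0_2 = 270
x2_3 = 115
y2_3 = 155
x0_4 = 180
y0_4 = 370
x0_5 = 115
y0_5 = 210
x1_5 = 185
y1_5 = 355
x1_6 = 365
y1_6 = 415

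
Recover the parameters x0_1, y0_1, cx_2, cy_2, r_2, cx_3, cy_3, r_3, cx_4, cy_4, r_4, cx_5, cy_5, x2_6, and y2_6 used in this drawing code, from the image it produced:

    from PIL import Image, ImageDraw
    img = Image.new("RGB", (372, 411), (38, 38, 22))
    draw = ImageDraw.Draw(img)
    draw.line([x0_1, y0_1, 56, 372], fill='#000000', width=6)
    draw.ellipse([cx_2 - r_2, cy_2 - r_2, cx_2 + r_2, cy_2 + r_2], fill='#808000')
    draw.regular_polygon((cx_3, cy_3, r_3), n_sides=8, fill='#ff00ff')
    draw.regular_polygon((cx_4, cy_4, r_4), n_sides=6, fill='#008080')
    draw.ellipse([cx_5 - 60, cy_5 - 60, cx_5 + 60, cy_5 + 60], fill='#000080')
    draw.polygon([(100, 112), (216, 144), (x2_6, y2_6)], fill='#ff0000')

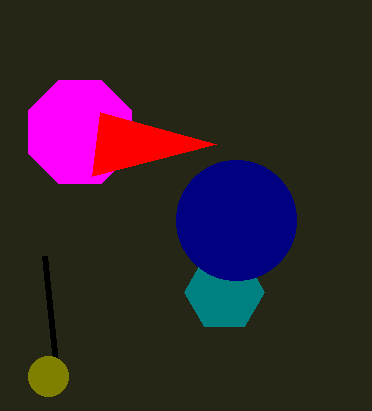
x0_1 = 44; y0_1 = 256; cx_2 = 48; cy_2 = 376; r_2 = 20; cx_3 = 80; cy_3 = 132; r_3 = 56; cx_4 = 224; cy_4 = 292; r_4 = 40; cx_5 = 236; cy_5 = 220; x2_6 = 92; y2_6 = 176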